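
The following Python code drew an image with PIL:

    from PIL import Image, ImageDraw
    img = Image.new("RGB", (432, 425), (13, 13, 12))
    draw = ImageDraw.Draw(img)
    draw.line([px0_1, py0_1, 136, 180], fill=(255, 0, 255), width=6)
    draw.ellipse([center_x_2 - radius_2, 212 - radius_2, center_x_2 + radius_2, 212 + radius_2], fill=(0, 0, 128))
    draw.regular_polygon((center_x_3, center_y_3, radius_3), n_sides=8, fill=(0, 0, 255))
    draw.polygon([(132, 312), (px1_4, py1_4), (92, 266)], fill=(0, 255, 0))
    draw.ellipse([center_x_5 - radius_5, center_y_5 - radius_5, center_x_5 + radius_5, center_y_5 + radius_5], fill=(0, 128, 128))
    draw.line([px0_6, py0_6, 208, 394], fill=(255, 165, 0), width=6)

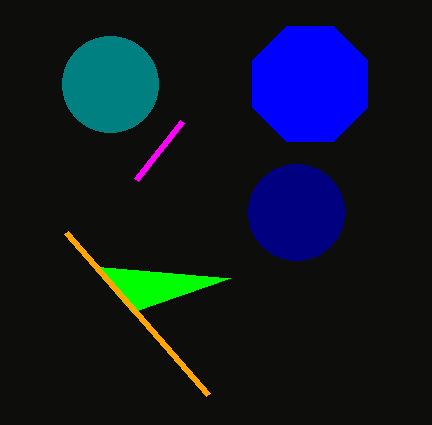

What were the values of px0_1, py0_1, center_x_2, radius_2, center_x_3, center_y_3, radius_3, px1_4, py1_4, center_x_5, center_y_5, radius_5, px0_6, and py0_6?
px0_1 = 182
py0_1 = 122
center_x_2 = 296
radius_2 = 48
center_x_3 = 310
center_y_3 = 84
radius_3 = 62
px1_4 = 230
py1_4 = 278
center_x_5 = 110
center_y_5 = 84
radius_5 = 48
px0_6 = 66
py0_6 = 232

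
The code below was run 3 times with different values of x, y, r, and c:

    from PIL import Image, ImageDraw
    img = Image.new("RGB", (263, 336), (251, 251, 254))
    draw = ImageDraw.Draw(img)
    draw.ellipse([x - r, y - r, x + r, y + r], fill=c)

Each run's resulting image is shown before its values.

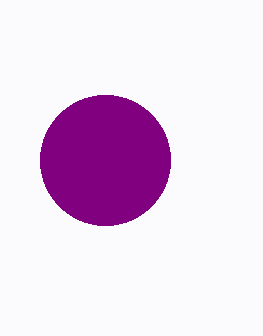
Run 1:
x = 105; y = 160; r = 65; c = 'purple'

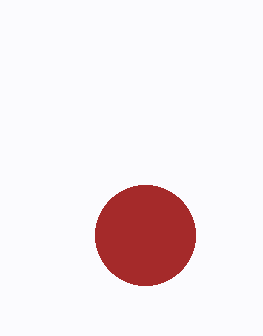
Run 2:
x = 145; y = 235; r = 50; c = 'brown'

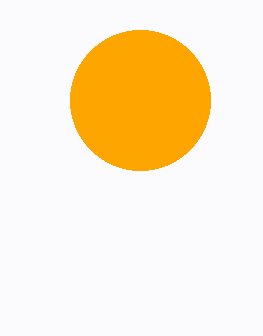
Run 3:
x = 140, y = 100, r = 70, c = 'orange'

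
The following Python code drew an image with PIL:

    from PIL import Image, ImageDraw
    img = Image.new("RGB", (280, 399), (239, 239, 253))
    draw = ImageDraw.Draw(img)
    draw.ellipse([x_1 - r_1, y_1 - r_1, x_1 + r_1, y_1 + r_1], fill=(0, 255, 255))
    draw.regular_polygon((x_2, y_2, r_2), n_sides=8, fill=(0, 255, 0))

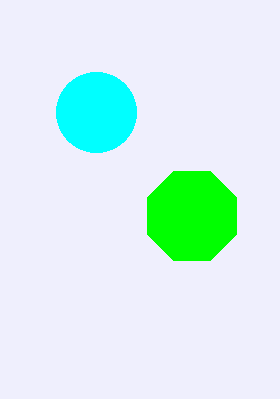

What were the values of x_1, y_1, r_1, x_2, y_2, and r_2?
x_1 = 96; y_1 = 112; r_1 = 40; x_2 = 192; y_2 = 216; r_2 = 48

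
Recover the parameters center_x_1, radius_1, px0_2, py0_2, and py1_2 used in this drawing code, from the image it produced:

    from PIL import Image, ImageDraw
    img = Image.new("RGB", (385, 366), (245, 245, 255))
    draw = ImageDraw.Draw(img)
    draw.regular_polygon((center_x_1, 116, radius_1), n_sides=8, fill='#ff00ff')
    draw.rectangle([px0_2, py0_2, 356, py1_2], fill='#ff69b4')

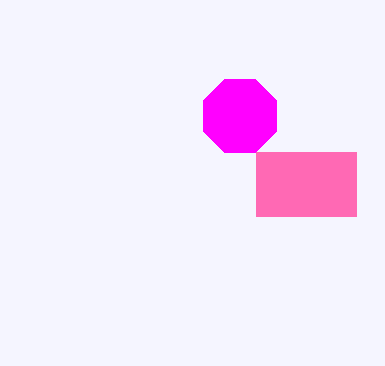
center_x_1 = 240; radius_1 = 40; px0_2 = 256; py0_2 = 152; py1_2 = 216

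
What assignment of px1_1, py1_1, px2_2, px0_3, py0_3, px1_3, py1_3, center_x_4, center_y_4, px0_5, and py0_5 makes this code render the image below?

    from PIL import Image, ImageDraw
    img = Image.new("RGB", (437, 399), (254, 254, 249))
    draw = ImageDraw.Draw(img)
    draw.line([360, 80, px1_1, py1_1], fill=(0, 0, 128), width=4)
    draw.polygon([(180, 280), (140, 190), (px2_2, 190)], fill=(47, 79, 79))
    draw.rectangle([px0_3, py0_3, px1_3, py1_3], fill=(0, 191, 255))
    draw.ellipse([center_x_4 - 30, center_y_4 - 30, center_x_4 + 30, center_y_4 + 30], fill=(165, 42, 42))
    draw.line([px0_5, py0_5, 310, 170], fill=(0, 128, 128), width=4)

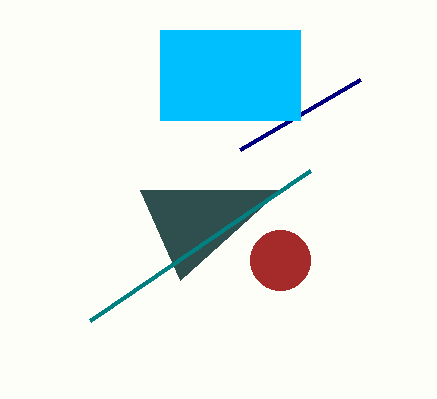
px1_1 = 240; py1_1 = 150; px2_2 = 280; px0_3 = 160; py0_3 = 30; px1_3 = 300; py1_3 = 120; center_x_4 = 280; center_y_4 = 260; px0_5 = 90; py0_5 = 320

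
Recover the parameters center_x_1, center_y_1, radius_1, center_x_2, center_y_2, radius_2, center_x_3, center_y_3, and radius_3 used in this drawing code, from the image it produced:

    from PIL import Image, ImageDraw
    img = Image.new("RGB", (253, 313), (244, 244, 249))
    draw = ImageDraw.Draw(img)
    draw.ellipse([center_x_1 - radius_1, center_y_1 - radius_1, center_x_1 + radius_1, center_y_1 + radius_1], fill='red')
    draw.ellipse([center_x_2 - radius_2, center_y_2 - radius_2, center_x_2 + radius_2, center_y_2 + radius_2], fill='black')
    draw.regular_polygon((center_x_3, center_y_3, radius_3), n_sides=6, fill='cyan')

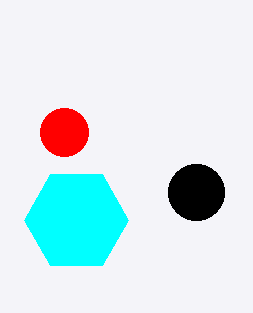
center_x_1 = 64
center_y_1 = 132
radius_1 = 24
center_x_2 = 196
center_y_2 = 192
radius_2 = 28
center_x_3 = 76
center_y_3 = 220
radius_3 = 52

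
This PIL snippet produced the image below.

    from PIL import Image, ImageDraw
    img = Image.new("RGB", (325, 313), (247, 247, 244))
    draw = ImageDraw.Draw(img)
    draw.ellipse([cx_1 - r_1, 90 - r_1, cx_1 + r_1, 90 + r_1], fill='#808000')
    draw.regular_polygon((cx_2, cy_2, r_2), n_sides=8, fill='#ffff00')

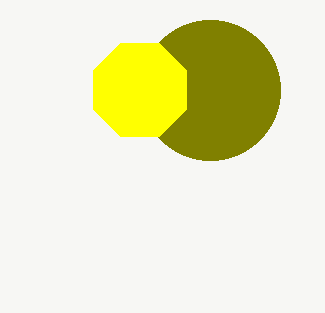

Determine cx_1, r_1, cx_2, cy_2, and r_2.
cx_1 = 210; r_1 = 70; cx_2 = 140; cy_2 = 90; r_2 = 50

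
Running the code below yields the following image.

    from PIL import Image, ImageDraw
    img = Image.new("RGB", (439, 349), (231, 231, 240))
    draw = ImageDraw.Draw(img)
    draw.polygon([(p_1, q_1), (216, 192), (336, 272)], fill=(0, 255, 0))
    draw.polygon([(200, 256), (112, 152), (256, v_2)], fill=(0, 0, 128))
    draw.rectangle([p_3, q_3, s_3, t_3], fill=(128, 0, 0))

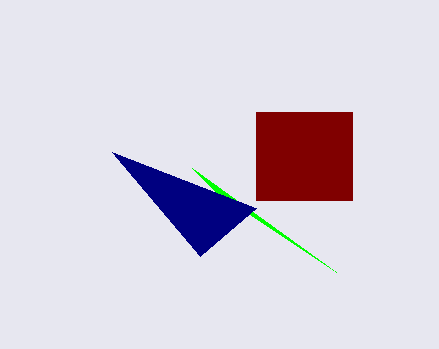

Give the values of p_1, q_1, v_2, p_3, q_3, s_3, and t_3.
p_1 = 192; q_1 = 168; v_2 = 208; p_3 = 256; q_3 = 112; s_3 = 352; t_3 = 200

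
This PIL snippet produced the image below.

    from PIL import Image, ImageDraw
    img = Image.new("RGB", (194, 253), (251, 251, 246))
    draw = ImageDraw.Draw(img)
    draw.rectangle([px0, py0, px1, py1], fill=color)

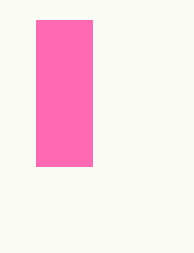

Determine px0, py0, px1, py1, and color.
px0 = 36, py0 = 20, px1 = 92, py1 = 166, color = 'hotpink'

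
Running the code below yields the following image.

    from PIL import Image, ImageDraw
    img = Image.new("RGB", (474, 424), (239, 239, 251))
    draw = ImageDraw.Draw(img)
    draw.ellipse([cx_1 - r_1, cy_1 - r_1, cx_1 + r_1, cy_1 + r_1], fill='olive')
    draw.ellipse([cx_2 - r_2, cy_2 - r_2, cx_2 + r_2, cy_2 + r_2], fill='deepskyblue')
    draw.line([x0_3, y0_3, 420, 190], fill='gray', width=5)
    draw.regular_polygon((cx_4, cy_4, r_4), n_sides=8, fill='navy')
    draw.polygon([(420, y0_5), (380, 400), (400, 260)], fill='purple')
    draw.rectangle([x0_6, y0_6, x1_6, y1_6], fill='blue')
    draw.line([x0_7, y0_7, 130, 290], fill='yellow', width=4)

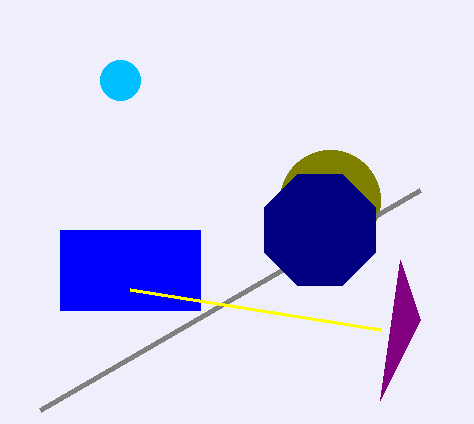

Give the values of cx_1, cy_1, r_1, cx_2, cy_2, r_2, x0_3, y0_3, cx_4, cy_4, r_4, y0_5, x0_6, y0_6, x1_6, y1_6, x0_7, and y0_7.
cx_1 = 330
cy_1 = 200
r_1 = 50
cx_2 = 120
cy_2 = 80
r_2 = 20
x0_3 = 40
y0_3 = 410
cx_4 = 320
cy_4 = 230
r_4 = 60
y0_5 = 320
x0_6 = 60
y0_6 = 230
x1_6 = 200
y1_6 = 310
x0_7 = 380
y0_7 = 330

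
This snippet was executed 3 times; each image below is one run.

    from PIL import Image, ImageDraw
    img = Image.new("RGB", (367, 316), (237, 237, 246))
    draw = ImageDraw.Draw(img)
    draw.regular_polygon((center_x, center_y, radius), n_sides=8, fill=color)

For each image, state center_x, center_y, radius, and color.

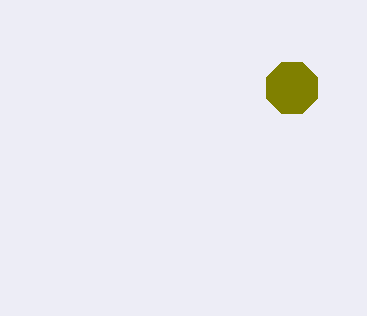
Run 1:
center_x = 292; center_y = 88; radius = 28; color = 'olive'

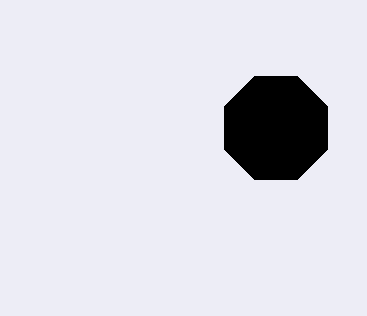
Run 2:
center_x = 276
center_y = 128
radius = 56
color = 'black'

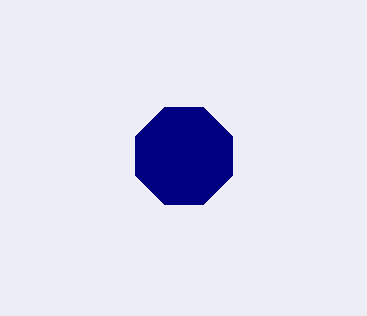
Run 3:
center_x = 184; center_y = 156; radius = 52; color = 'navy'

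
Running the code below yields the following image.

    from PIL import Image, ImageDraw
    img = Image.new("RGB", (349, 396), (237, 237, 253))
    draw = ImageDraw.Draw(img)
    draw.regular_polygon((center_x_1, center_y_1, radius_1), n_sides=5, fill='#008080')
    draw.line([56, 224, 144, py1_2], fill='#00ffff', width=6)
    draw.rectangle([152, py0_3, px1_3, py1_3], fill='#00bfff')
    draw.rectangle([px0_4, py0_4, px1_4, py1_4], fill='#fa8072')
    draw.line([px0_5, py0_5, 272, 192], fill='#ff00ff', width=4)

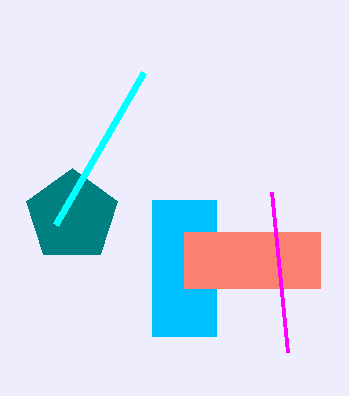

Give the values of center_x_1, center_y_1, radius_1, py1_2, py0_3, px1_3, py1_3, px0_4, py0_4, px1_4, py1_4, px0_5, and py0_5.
center_x_1 = 72, center_y_1 = 216, radius_1 = 48, py1_2 = 72, py0_3 = 200, px1_3 = 216, py1_3 = 336, px0_4 = 184, py0_4 = 232, px1_4 = 320, py1_4 = 288, px0_5 = 288, py0_5 = 352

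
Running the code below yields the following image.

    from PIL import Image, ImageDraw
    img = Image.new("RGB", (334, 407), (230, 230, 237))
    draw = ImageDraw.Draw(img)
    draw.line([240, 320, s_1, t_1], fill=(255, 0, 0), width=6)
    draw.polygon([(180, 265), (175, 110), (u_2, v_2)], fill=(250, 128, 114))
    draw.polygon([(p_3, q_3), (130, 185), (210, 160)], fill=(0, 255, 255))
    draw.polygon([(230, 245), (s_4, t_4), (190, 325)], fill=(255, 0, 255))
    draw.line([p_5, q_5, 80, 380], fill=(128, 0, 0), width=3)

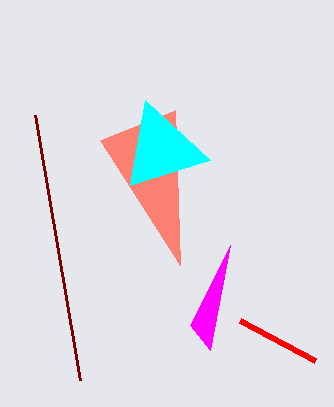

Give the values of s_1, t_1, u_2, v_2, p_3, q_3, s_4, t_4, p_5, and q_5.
s_1 = 315
t_1 = 360
u_2 = 100
v_2 = 140
p_3 = 145
q_3 = 100
s_4 = 210
t_4 = 350
p_5 = 35
q_5 = 115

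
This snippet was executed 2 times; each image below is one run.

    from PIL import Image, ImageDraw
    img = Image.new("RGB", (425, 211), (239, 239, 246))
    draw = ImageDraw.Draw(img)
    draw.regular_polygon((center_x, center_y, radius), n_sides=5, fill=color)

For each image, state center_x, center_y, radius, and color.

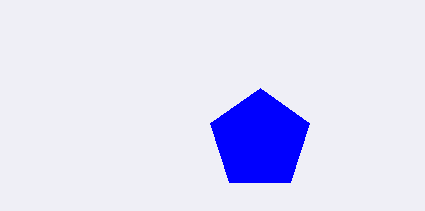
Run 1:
center_x = 260, center_y = 140, radius = 52, color = 'blue'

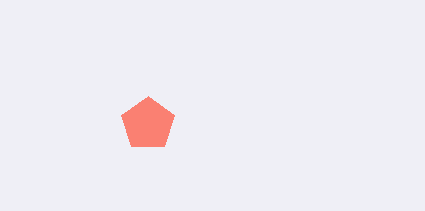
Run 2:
center_x = 148
center_y = 124
radius = 28
color = 'salmon'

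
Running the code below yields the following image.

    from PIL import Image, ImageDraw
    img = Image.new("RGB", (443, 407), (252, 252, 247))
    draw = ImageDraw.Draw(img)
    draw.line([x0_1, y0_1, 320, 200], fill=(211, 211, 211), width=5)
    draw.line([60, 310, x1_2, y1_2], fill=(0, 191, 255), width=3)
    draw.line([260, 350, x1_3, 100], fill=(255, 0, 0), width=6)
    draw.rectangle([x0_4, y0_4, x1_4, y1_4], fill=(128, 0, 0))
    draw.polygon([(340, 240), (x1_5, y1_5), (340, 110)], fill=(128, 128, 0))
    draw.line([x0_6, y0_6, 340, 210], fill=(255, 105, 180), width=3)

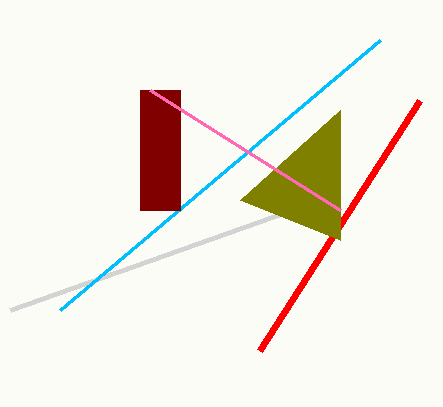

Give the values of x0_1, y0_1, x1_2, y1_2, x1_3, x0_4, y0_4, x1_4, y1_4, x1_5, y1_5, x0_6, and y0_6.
x0_1 = 10; y0_1 = 310; x1_2 = 380; y1_2 = 40; x1_3 = 420; x0_4 = 140; y0_4 = 90; x1_4 = 180; y1_4 = 210; x1_5 = 240; y1_5 = 200; x0_6 = 150; y0_6 = 90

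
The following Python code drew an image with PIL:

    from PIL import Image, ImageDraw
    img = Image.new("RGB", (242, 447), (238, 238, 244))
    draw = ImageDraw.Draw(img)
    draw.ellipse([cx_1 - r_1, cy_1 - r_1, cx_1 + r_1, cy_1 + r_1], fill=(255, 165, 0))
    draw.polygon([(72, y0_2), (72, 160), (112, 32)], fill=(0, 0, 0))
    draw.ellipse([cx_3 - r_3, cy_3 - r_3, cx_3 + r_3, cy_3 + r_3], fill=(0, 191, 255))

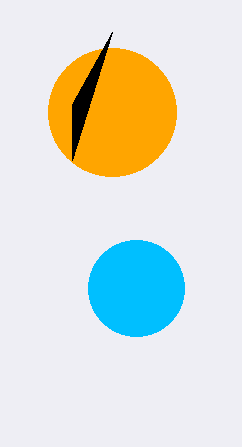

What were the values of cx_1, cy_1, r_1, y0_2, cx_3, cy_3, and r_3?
cx_1 = 112
cy_1 = 112
r_1 = 64
y0_2 = 104
cx_3 = 136
cy_3 = 288
r_3 = 48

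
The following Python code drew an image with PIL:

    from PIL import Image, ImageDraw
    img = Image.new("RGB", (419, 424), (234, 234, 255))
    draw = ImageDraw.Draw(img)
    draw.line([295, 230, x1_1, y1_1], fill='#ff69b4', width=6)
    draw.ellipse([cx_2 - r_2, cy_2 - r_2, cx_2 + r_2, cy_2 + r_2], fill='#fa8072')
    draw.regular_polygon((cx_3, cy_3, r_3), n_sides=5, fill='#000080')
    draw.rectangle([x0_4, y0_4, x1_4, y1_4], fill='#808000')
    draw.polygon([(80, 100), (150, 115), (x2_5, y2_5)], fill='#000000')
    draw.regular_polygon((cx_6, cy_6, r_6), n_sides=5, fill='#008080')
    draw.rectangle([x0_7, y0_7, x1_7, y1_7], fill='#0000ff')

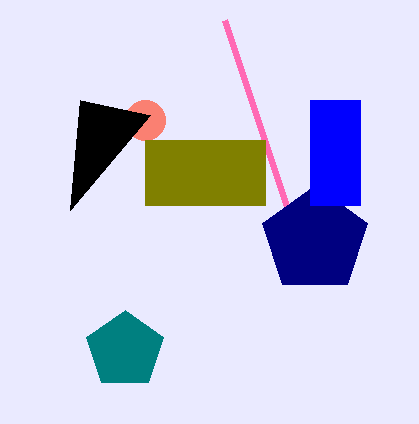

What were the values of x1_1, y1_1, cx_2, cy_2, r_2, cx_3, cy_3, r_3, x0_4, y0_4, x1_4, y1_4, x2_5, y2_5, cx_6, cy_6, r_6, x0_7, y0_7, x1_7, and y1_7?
x1_1 = 225; y1_1 = 20; cx_2 = 145; cy_2 = 120; r_2 = 20; cx_3 = 315; cy_3 = 240; r_3 = 55; x0_4 = 145; y0_4 = 140; x1_4 = 265; y1_4 = 205; x2_5 = 70; y2_5 = 210; cx_6 = 125; cy_6 = 350; r_6 = 40; x0_7 = 310; y0_7 = 100; x1_7 = 360; y1_7 = 205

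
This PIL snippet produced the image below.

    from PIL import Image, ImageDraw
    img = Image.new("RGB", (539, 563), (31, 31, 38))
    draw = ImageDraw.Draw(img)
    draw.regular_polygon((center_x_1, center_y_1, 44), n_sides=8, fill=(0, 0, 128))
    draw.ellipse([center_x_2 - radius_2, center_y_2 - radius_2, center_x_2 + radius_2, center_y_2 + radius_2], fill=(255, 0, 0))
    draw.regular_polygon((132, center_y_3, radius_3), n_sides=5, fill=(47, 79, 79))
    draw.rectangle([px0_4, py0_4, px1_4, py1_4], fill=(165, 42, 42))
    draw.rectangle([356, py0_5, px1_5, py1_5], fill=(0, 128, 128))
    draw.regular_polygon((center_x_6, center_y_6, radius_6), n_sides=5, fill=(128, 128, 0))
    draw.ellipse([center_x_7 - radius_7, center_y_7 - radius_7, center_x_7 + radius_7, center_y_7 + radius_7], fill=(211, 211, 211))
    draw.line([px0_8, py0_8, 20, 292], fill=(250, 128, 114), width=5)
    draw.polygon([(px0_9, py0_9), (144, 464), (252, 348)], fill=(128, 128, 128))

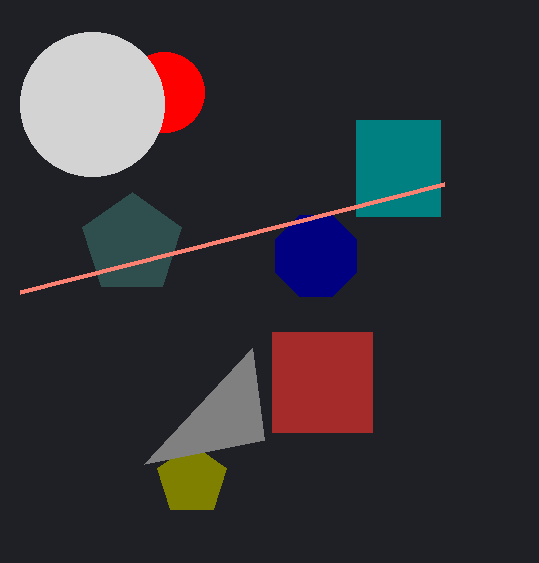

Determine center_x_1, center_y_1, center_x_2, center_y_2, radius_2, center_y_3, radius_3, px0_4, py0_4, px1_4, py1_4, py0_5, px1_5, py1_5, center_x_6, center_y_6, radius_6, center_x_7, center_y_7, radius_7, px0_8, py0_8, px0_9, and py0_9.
center_x_1 = 316, center_y_1 = 256, center_x_2 = 164, center_y_2 = 92, radius_2 = 40, center_y_3 = 244, radius_3 = 52, px0_4 = 272, py0_4 = 332, px1_4 = 372, py1_4 = 432, py0_5 = 120, px1_5 = 440, py1_5 = 216, center_x_6 = 192, center_y_6 = 480, radius_6 = 36, center_x_7 = 92, center_y_7 = 104, radius_7 = 72, px0_8 = 444, py0_8 = 184, px0_9 = 264, py0_9 = 440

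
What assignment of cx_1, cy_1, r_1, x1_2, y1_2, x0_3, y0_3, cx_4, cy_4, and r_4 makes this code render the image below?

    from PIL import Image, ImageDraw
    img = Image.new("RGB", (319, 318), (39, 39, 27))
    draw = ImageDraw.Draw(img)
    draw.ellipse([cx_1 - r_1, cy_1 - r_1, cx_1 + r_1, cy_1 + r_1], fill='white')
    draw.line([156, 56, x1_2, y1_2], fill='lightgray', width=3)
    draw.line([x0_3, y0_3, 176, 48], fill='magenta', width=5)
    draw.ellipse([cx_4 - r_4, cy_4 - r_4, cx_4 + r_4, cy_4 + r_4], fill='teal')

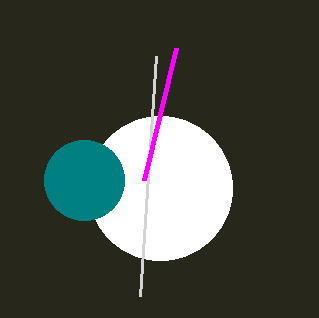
cx_1 = 160; cy_1 = 188; r_1 = 72; x1_2 = 140; y1_2 = 296; x0_3 = 144; y0_3 = 180; cx_4 = 84; cy_4 = 180; r_4 = 40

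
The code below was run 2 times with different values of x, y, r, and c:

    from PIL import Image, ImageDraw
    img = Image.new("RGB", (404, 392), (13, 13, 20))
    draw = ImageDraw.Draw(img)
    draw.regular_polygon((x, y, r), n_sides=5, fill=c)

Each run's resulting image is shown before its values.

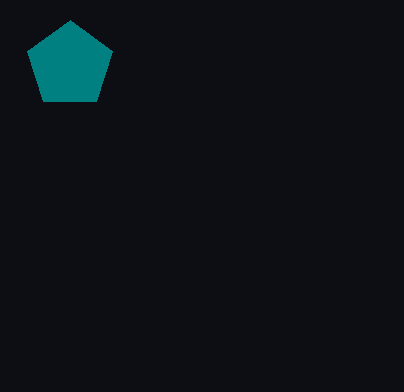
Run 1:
x = 70, y = 65, r = 45, c = 'teal'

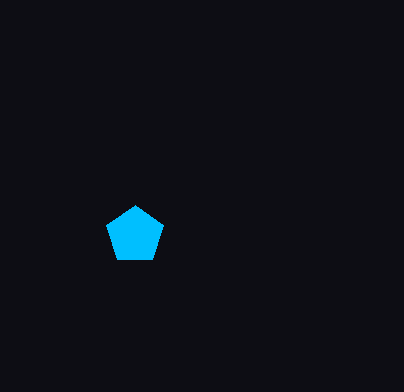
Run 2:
x = 135
y = 235
r = 30
c = 'deepskyblue'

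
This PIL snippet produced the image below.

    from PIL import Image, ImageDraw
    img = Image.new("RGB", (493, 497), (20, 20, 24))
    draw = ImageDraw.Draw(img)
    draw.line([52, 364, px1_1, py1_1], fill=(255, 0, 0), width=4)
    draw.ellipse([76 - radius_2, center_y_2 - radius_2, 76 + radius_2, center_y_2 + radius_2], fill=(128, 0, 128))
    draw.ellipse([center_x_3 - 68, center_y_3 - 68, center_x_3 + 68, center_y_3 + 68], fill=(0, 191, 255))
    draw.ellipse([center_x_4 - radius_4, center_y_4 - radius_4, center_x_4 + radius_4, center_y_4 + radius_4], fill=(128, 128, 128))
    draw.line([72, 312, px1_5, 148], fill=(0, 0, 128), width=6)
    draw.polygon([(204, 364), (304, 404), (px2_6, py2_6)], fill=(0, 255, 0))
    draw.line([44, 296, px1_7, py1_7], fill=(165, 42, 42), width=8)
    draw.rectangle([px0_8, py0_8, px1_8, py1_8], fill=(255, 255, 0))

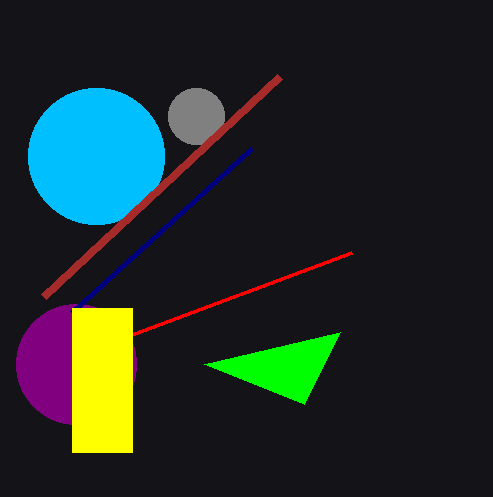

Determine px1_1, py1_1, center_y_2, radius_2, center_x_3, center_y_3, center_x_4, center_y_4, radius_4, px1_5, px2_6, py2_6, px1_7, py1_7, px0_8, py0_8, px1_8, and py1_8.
px1_1 = 352, py1_1 = 252, center_y_2 = 364, radius_2 = 60, center_x_3 = 96, center_y_3 = 156, center_x_4 = 196, center_y_4 = 116, radius_4 = 28, px1_5 = 252, px2_6 = 340, py2_6 = 332, px1_7 = 280, py1_7 = 76, px0_8 = 72, py0_8 = 308, px1_8 = 132, py1_8 = 452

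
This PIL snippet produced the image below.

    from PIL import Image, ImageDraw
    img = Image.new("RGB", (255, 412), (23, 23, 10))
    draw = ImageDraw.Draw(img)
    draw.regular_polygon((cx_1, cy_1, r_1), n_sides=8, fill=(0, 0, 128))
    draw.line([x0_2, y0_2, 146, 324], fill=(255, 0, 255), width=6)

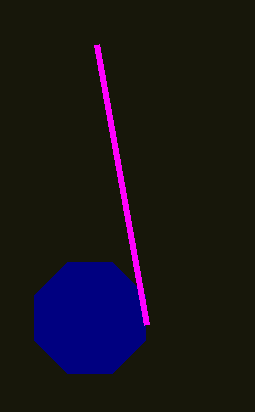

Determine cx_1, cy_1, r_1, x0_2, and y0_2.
cx_1 = 90; cy_1 = 318; r_1 = 60; x0_2 = 96; y0_2 = 44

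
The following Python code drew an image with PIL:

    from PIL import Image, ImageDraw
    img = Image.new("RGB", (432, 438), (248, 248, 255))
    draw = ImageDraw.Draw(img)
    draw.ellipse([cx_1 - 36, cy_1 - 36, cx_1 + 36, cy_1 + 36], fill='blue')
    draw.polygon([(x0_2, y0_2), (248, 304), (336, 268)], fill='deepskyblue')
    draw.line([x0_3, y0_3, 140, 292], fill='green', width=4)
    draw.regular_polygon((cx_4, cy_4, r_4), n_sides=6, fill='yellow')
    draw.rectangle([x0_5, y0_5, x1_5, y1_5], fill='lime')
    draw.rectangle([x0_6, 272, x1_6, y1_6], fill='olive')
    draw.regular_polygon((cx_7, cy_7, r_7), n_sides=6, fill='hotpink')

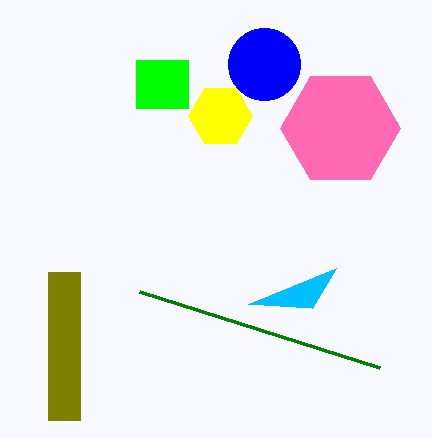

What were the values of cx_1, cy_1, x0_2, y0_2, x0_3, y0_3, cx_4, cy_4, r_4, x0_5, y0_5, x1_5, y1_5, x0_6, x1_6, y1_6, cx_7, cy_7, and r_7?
cx_1 = 264
cy_1 = 64
x0_2 = 312
y0_2 = 308
x0_3 = 380
y0_3 = 368
cx_4 = 220
cy_4 = 116
r_4 = 32
x0_5 = 136
y0_5 = 60
x1_5 = 188
y1_5 = 108
x0_6 = 48
x1_6 = 80
y1_6 = 420
cx_7 = 340
cy_7 = 128
r_7 = 60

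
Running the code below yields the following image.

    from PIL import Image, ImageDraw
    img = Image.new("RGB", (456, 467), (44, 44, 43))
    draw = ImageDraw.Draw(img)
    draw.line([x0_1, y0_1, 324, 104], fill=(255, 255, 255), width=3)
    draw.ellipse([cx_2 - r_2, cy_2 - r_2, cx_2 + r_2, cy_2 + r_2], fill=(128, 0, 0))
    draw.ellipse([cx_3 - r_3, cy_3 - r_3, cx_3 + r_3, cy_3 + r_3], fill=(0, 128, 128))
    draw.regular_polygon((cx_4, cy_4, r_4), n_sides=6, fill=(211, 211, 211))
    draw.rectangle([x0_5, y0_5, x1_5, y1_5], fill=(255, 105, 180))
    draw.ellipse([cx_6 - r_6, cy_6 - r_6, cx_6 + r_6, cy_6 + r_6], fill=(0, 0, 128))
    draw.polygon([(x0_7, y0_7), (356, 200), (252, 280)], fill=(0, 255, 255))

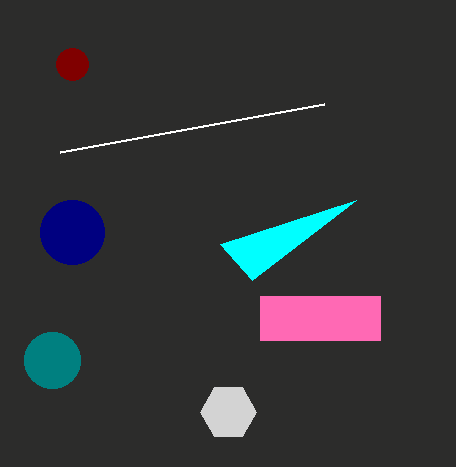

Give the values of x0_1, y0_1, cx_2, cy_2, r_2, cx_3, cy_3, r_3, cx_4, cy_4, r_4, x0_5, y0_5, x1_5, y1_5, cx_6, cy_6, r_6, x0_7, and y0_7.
x0_1 = 60; y0_1 = 152; cx_2 = 72; cy_2 = 64; r_2 = 16; cx_3 = 52; cy_3 = 360; r_3 = 28; cx_4 = 228; cy_4 = 412; r_4 = 28; x0_5 = 260; y0_5 = 296; x1_5 = 380; y1_5 = 340; cx_6 = 72; cy_6 = 232; r_6 = 32; x0_7 = 220; y0_7 = 244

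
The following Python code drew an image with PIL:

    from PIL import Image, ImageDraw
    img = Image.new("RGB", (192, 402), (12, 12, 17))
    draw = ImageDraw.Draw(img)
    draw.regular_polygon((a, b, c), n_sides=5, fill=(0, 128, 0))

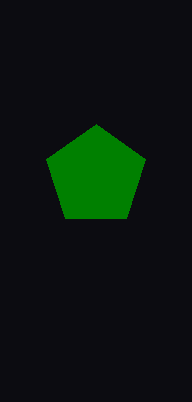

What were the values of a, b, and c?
a = 96, b = 176, c = 52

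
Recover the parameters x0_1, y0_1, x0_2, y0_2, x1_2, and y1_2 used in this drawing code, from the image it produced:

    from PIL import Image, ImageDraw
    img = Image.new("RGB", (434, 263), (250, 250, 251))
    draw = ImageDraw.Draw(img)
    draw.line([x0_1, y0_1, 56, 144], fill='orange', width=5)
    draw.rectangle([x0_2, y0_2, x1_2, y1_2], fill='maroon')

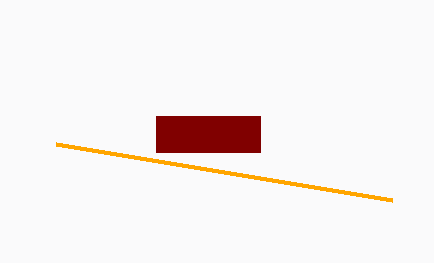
x0_1 = 392, y0_1 = 200, x0_2 = 156, y0_2 = 116, x1_2 = 260, y1_2 = 152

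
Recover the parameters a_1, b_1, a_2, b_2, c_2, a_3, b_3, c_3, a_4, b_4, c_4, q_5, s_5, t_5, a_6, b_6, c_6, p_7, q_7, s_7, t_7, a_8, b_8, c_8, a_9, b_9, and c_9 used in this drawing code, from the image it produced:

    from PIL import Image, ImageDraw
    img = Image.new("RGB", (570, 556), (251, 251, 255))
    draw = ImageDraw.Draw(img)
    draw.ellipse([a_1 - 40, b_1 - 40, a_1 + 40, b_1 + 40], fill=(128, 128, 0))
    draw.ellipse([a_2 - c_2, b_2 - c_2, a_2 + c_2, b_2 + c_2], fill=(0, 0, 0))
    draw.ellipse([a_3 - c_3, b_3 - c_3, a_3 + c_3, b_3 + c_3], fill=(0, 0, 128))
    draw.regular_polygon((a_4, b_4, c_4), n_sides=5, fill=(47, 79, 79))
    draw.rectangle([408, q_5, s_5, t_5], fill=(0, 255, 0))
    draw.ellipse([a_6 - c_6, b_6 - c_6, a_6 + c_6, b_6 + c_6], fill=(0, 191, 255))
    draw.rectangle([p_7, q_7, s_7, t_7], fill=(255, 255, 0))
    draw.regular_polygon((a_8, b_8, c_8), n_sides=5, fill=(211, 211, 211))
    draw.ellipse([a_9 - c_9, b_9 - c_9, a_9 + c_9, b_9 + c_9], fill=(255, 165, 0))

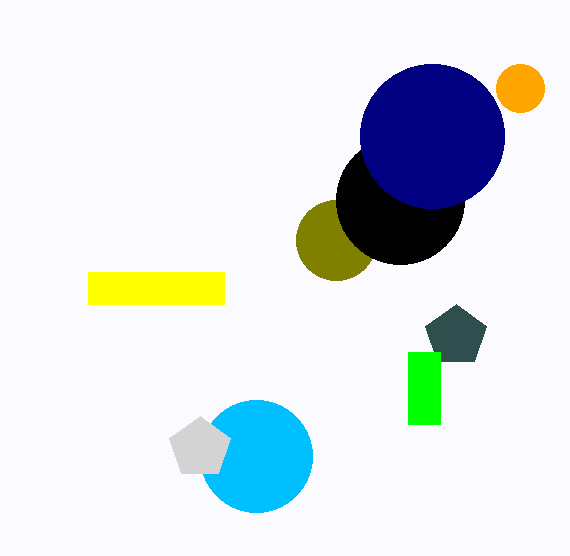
a_1 = 336; b_1 = 240; a_2 = 400; b_2 = 200; c_2 = 64; a_3 = 432; b_3 = 136; c_3 = 72; a_4 = 456; b_4 = 336; c_4 = 32; q_5 = 352; s_5 = 440; t_5 = 424; a_6 = 256; b_6 = 456; c_6 = 56; p_7 = 88; q_7 = 272; s_7 = 224; t_7 = 304; a_8 = 200; b_8 = 448; c_8 = 32; a_9 = 520; b_9 = 88; c_9 = 24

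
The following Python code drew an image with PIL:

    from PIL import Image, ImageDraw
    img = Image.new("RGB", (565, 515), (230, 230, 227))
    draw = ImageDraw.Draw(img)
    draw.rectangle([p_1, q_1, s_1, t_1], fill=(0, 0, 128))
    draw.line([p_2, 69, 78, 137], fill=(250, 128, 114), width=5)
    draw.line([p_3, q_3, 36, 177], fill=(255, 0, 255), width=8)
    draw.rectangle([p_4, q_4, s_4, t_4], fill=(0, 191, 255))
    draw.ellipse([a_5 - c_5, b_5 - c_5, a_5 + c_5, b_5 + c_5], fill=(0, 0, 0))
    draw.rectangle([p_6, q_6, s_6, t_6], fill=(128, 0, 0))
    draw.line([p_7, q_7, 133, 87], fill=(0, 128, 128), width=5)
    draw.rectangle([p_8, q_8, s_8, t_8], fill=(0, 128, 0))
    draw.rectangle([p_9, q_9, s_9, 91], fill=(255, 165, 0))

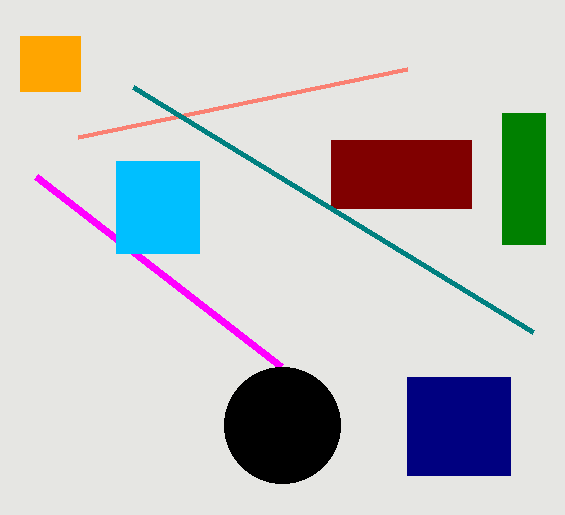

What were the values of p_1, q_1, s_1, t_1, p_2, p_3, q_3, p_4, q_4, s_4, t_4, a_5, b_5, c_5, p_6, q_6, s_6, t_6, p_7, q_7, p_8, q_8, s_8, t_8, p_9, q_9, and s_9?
p_1 = 407; q_1 = 377; s_1 = 510; t_1 = 475; p_2 = 407; p_3 = 281; q_3 = 367; p_4 = 116; q_4 = 161; s_4 = 199; t_4 = 253; a_5 = 282; b_5 = 425; c_5 = 58; p_6 = 331; q_6 = 140; s_6 = 471; t_6 = 208; p_7 = 533; q_7 = 332; p_8 = 502; q_8 = 113; s_8 = 545; t_8 = 244; p_9 = 20; q_9 = 36; s_9 = 80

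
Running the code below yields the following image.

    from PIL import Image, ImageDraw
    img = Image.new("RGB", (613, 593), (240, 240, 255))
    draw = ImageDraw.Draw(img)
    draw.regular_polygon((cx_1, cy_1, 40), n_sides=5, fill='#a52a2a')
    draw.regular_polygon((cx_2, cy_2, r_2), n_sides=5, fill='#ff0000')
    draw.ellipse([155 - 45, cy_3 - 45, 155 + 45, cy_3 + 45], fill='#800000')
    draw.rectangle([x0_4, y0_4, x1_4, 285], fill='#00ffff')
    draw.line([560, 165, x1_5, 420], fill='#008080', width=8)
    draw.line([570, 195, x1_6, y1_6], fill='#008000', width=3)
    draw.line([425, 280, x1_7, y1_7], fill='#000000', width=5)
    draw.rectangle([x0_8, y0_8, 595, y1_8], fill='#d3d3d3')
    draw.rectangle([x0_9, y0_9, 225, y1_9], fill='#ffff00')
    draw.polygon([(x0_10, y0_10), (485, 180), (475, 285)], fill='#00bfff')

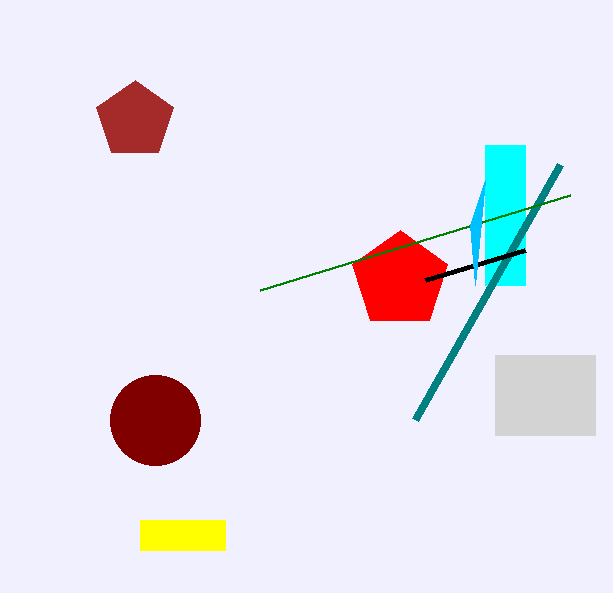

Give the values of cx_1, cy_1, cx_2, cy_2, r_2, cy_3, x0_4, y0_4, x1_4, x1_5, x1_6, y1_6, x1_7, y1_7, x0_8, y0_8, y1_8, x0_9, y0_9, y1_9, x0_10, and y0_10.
cx_1 = 135, cy_1 = 120, cx_2 = 400, cy_2 = 280, r_2 = 50, cy_3 = 420, x0_4 = 485, y0_4 = 145, x1_4 = 525, x1_5 = 415, x1_6 = 260, y1_6 = 290, x1_7 = 525, y1_7 = 250, x0_8 = 495, y0_8 = 355, y1_8 = 435, x0_9 = 140, y0_9 = 520, y1_9 = 550, x0_10 = 470, y0_10 = 225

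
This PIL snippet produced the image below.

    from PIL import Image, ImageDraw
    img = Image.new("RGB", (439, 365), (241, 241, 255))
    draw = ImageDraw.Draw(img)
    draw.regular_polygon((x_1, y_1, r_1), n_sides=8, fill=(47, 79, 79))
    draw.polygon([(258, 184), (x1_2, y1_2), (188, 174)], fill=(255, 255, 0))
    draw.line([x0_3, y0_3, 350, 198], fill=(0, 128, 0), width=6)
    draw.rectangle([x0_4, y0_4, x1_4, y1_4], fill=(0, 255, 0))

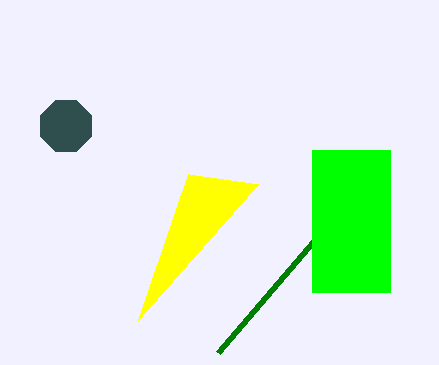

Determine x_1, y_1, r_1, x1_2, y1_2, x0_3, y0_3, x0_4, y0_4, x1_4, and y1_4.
x_1 = 66; y_1 = 126; r_1 = 28; x1_2 = 138; y1_2 = 320; x0_3 = 218; y0_3 = 352; x0_4 = 312; y0_4 = 150; x1_4 = 390; y1_4 = 292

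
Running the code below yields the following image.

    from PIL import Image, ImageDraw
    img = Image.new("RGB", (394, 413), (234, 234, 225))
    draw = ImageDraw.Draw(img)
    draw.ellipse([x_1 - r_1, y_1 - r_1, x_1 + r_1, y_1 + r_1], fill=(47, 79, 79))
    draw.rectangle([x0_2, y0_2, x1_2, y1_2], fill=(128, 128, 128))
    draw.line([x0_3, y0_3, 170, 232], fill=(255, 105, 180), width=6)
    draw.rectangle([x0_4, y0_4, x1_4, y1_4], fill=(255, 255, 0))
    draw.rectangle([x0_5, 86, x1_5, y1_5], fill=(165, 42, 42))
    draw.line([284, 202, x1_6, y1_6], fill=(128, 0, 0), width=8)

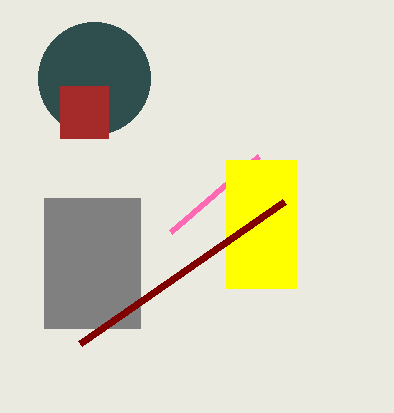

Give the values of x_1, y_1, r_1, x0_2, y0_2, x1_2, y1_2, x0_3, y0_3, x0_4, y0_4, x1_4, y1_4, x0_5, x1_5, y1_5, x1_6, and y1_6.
x_1 = 94; y_1 = 78; r_1 = 56; x0_2 = 44; y0_2 = 198; x1_2 = 140; y1_2 = 328; x0_3 = 258; y0_3 = 156; x0_4 = 226; y0_4 = 160; x1_4 = 296; y1_4 = 288; x0_5 = 60; x1_5 = 108; y1_5 = 138; x1_6 = 80; y1_6 = 344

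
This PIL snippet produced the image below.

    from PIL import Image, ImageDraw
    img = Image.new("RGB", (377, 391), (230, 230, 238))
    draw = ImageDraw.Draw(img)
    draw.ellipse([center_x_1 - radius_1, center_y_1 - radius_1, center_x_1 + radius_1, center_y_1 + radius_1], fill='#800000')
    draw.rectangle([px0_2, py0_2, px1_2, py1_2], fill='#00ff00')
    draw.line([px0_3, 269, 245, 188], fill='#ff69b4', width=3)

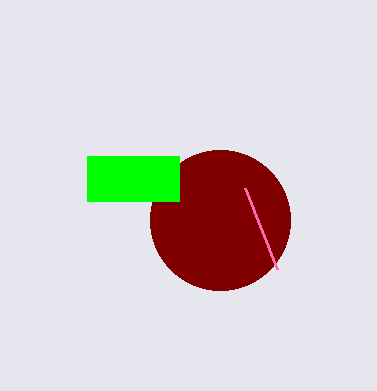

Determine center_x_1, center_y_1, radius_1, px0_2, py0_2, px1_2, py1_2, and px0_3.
center_x_1 = 220
center_y_1 = 220
radius_1 = 70
px0_2 = 87
py0_2 = 156
px1_2 = 179
py1_2 = 201
px0_3 = 277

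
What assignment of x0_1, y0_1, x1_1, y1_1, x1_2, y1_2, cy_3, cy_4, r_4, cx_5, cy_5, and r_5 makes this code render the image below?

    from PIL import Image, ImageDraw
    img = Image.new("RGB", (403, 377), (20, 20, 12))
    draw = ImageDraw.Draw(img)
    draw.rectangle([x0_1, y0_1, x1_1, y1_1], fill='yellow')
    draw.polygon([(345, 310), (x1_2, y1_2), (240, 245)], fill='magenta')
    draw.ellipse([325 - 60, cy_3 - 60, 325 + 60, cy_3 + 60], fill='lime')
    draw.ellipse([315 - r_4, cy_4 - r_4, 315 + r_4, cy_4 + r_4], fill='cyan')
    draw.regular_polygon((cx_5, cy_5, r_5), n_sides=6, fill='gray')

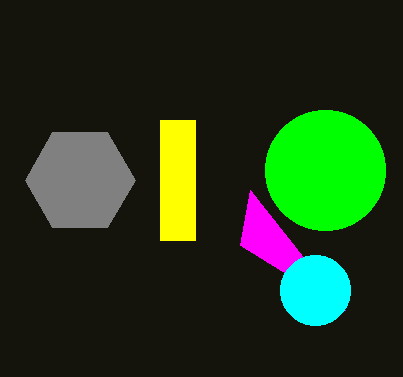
x0_1 = 160; y0_1 = 120; x1_1 = 195; y1_1 = 240; x1_2 = 250; y1_2 = 190; cy_3 = 170; cy_4 = 290; r_4 = 35; cx_5 = 80; cy_5 = 180; r_5 = 55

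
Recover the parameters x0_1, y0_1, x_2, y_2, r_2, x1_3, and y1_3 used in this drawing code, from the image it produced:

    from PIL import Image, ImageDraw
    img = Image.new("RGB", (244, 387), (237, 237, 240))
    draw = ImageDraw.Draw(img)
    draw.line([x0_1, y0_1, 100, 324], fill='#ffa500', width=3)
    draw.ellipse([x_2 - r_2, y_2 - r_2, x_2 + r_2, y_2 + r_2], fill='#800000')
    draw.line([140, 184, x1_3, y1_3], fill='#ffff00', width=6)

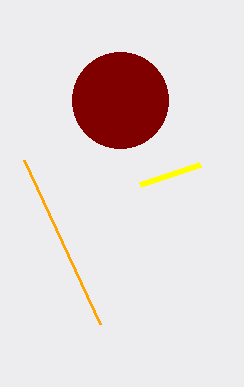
x0_1 = 24
y0_1 = 160
x_2 = 120
y_2 = 100
r_2 = 48
x1_3 = 200
y1_3 = 164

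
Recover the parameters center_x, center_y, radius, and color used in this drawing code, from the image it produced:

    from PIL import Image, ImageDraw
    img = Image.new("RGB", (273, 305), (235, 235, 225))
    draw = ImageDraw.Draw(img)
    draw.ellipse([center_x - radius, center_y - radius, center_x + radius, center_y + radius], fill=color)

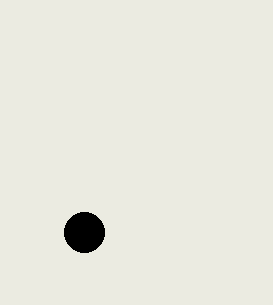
center_x = 84, center_y = 232, radius = 20, color = 'black'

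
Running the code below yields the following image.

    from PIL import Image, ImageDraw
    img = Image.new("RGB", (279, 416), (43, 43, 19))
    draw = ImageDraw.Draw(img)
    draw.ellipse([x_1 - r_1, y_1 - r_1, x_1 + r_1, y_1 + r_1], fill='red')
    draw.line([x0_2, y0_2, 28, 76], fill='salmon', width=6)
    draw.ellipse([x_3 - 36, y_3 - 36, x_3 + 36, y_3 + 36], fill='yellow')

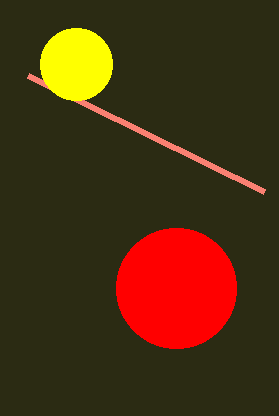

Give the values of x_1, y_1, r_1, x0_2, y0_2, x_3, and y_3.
x_1 = 176
y_1 = 288
r_1 = 60
x0_2 = 264
y0_2 = 192
x_3 = 76
y_3 = 64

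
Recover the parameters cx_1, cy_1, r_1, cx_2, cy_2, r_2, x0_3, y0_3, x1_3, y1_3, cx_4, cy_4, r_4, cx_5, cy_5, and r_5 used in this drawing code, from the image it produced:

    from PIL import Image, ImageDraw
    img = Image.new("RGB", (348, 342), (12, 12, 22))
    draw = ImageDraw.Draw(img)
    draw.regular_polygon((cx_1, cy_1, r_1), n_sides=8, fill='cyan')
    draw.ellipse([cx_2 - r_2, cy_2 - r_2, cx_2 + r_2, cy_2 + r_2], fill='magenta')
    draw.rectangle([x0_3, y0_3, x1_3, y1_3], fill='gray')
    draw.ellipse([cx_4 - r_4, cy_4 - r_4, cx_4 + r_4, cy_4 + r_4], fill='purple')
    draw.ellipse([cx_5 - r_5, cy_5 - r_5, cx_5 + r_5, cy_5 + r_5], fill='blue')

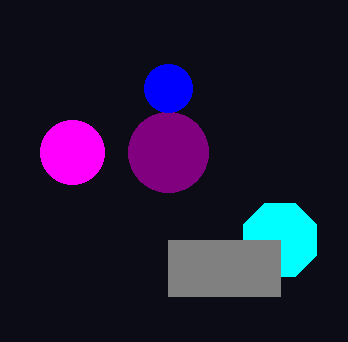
cx_1 = 280; cy_1 = 240; r_1 = 40; cx_2 = 72; cy_2 = 152; r_2 = 32; x0_3 = 168; y0_3 = 240; x1_3 = 280; y1_3 = 296; cx_4 = 168; cy_4 = 152; r_4 = 40; cx_5 = 168; cy_5 = 88; r_5 = 24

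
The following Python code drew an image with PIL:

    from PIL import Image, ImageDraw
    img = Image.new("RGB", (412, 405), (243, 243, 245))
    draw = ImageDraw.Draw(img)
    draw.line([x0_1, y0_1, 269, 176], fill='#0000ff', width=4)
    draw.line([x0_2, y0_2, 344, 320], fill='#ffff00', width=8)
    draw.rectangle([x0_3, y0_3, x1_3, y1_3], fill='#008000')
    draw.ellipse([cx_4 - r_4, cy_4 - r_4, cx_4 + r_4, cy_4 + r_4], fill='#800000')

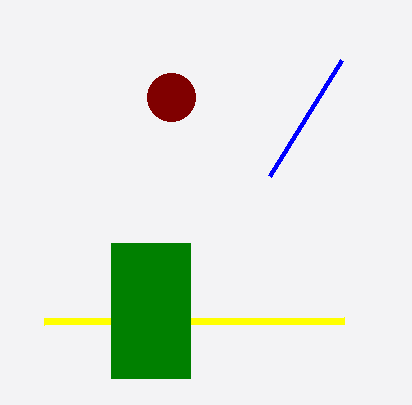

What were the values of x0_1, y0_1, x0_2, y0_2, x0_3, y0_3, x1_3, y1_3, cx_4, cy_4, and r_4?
x0_1 = 341
y0_1 = 60
x0_2 = 44
y0_2 = 321
x0_3 = 111
y0_3 = 243
x1_3 = 190
y1_3 = 378
cx_4 = 171
cy_4 = 97
r_4 = 24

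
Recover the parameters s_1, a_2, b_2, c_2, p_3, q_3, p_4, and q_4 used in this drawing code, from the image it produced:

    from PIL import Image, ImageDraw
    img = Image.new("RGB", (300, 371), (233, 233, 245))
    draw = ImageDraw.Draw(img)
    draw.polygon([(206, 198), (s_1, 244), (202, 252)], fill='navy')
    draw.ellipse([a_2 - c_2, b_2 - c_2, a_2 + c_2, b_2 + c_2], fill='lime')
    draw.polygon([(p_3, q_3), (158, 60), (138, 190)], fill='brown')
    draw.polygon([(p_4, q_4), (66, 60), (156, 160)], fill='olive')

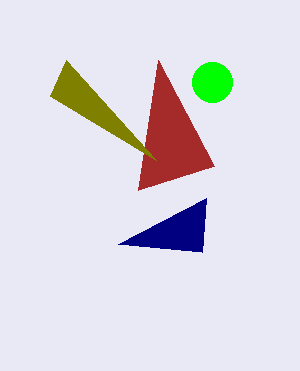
s_1 = 118
a_2 = 212
b_2 = 82
c_2 = 20
p_3 = 214
q_3 = 166
p_4 = 50
q_4 = 96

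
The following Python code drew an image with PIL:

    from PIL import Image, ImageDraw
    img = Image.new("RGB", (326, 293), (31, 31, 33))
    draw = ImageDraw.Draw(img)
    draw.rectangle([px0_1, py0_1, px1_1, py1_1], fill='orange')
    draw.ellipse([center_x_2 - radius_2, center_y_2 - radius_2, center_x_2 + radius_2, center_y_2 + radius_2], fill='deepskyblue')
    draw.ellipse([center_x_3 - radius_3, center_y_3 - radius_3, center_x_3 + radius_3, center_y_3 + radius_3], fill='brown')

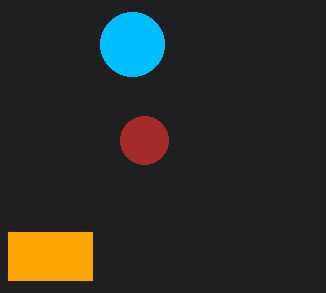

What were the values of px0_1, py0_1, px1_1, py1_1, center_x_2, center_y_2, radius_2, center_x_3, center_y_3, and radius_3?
px0_1 = 8
py0_1 = 232
px1_1 = 92
py1_1 = 280
center_x_2 = 132
center_y_2 = 44
radius_2 = 32
center_x_3 = 144
center_y_3 = 140
radius_3 = 24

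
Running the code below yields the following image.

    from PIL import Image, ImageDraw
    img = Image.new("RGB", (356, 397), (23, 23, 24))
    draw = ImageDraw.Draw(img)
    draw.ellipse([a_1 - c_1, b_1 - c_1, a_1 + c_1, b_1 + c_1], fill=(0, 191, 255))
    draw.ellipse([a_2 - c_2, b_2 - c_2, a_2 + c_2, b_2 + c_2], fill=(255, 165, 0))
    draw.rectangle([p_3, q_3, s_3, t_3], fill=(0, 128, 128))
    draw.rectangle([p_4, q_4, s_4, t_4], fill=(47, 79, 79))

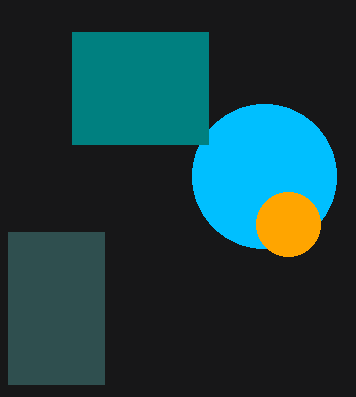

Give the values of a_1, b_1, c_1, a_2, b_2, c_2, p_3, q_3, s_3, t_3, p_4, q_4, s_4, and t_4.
a_1 = 264, b_1 = 176, c_1 = 72, a_2 = 288, b_2 = 224, c_2 = 32, p_3 = 72, q_3 = 32, s_3 = 208, t_3 = 144, p_4 = 8, q_4 = 232, s_4 = 104, t_4 = 384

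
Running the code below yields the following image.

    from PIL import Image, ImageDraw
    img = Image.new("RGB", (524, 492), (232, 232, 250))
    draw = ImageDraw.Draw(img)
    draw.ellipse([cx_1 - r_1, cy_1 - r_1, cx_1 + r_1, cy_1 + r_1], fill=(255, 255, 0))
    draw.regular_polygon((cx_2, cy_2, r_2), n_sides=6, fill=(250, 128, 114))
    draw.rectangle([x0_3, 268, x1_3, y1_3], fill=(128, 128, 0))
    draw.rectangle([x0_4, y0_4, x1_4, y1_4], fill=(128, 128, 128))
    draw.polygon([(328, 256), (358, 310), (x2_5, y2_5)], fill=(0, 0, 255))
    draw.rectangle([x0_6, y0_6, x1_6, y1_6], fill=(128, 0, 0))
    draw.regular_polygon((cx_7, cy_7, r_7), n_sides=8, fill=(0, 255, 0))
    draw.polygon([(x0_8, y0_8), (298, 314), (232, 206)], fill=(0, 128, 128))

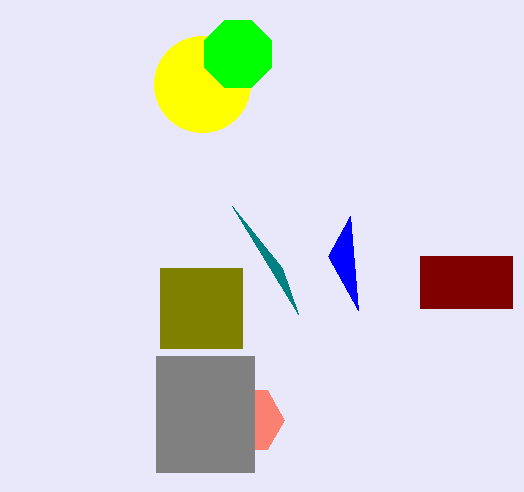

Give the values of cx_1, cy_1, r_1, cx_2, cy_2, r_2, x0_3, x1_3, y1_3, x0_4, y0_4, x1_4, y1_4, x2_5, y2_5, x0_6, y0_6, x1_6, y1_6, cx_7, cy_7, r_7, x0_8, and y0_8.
cx_1 = 202; cy_1 = 84; r_1 = 48; cx_2 = 250; cy_2 = 420; r_2 = 34; x0_3 = 160; x1_3 = 242; y1_3 = 348; x0_4 = 156; y0_4 = 356; x1_4 = 254; y1_4 = 472; x2_5 = 350; y2_5 = 216; x0_6 = 420; y0_6 = 256; x1_6 = 512; y1_6 = 308; cx_7 = 238; cy_7 = 54; r_7 = 36; x0_8 = 282; y0_8 = 268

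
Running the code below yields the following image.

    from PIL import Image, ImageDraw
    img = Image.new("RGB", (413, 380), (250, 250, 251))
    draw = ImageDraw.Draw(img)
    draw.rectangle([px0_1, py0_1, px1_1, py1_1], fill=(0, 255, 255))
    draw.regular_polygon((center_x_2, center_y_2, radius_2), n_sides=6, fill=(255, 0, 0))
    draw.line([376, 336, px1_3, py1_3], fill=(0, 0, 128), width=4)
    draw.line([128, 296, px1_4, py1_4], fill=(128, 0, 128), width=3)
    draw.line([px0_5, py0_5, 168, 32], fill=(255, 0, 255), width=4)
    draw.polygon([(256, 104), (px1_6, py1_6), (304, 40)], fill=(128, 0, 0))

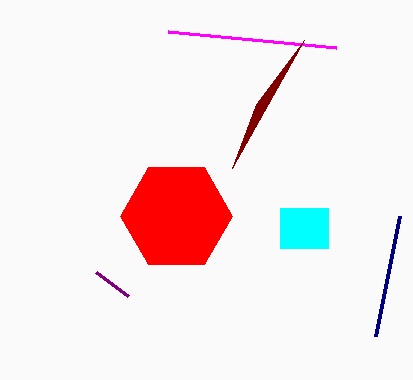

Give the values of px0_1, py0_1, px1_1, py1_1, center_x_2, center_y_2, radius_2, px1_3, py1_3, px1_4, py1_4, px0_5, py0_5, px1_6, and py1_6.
px0_1 = 280
py0_1 = 208
px1_1 = 328
py1_1 = 248
center_x_2 = 176
center_y_2 = 216
radius_2 = 56
px1_3 = 400
py1_3 = 216
px1_4 = 96
py1_4 = 272
px0_5 = 336
py0_5 = 48
px1_6 = 232
py1_6 = 168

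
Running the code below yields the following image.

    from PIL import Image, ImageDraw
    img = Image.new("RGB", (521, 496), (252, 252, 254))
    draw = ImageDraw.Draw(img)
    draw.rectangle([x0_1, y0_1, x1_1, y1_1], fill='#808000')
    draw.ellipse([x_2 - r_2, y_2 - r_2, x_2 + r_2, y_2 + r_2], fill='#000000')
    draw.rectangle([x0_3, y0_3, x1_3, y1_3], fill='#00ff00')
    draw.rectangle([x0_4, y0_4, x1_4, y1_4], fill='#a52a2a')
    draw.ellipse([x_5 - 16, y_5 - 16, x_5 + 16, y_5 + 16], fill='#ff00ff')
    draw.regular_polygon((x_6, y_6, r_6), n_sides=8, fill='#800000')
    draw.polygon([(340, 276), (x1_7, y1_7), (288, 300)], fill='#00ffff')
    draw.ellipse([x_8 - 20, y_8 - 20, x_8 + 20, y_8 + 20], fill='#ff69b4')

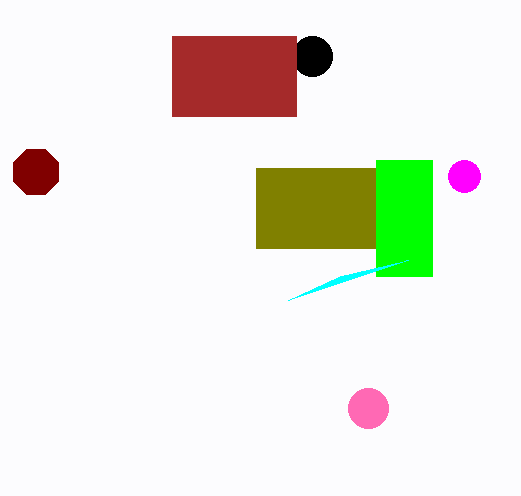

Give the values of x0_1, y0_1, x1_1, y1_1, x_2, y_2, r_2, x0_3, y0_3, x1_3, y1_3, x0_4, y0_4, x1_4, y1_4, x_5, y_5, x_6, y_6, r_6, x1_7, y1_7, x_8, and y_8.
x0_1 = 256
y0_1 = 168
x1_1 = 376
y1_1 = 248
x_2 = 312
y_2 = 56
r_2 = 20
x0_3 = 376
y0_3 = 160
x1_3 = 432
y1_3 = 276
x0_4 = 172
y0_4 = 36
x1_4 = 296
y1_4 = 116
x_5 = 464
y_5 = 176
x_6 = 36
y_6 = 172
r_6 = 24
x1_7 = 408
y1_7 = 260
x_8 = 368
y_8 = 408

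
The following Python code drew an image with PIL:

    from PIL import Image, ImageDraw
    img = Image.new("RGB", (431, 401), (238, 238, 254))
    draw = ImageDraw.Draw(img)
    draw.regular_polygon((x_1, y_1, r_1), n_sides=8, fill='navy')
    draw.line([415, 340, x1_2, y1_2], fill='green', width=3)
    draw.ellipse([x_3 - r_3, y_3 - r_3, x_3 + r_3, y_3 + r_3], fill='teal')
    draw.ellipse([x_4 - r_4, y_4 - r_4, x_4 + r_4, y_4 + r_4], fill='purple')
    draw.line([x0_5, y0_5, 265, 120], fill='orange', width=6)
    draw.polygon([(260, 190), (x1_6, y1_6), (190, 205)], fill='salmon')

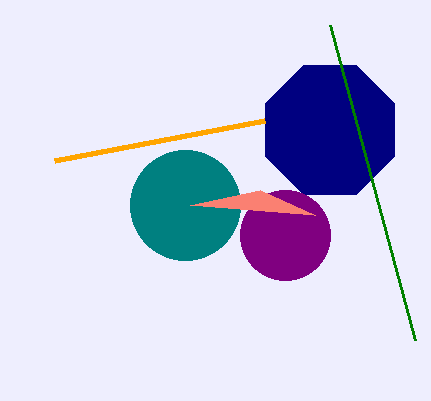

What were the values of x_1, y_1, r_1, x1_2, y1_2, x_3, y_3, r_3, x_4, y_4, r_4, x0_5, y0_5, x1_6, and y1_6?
x_1 = 330, y_1 = 130, r_1 = 70, x1_2 = 330, y1_2 = 25, x_3 = 185, y_3 = 205, r_3 = 55, x_4 = 285, y_4 = 235, r_4 = 45, x0_5 = 55, y0_5 = 160, x1_6 = 315, y1_6 = 215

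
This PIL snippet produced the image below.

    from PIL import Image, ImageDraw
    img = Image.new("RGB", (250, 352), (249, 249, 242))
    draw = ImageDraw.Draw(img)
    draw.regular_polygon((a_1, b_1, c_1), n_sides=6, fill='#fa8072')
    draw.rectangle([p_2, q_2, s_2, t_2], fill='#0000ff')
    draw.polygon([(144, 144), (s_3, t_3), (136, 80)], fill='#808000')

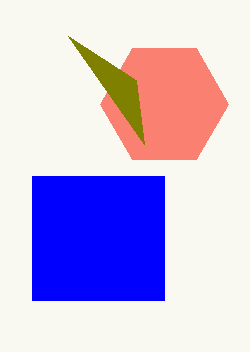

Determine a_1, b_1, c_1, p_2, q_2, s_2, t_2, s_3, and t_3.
a_1 = 164; b_1 = 104; c_1 = 64; p_2 = 32; q_2 = 176; s_2 = 164; t_2 = 300; s_3 = 68; t_3 = 36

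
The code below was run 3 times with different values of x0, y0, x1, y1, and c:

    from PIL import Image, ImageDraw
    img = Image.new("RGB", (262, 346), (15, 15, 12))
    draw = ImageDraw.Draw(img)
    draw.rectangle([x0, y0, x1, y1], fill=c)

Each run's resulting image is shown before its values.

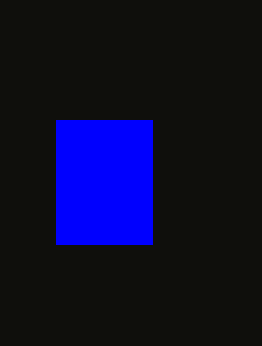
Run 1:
x0 = 56
y0 = 120
x1 = 152
y1 = 244
c = 'blue'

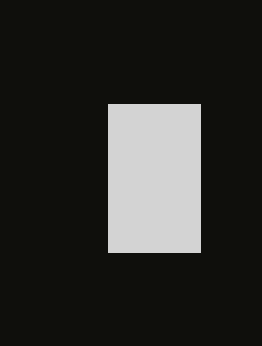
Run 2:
x0 = 108, y0 = 104, x1 = 200, y1 = 252, c = 'lightgray'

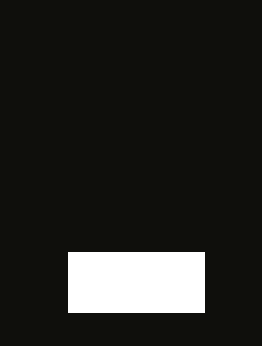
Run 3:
x0 = 68
y0 = 252
x1 = 204
y1 = 312
c = 'white'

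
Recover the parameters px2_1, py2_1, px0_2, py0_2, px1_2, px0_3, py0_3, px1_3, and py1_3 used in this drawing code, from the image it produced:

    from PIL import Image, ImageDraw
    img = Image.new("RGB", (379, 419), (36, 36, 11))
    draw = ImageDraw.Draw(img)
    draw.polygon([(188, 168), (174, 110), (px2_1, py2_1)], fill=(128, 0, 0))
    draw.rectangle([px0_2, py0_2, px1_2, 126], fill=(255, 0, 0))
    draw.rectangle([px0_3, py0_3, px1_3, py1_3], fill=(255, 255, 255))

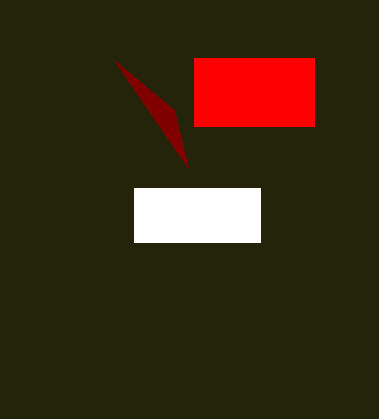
px2_1 = 114; py2_1 = 60; px0_2 = 194; py0_2 = 58; px1_2 = 314; px0_3 = 134; py0_3 = 188; px1_3 = 260; py1_3 = 242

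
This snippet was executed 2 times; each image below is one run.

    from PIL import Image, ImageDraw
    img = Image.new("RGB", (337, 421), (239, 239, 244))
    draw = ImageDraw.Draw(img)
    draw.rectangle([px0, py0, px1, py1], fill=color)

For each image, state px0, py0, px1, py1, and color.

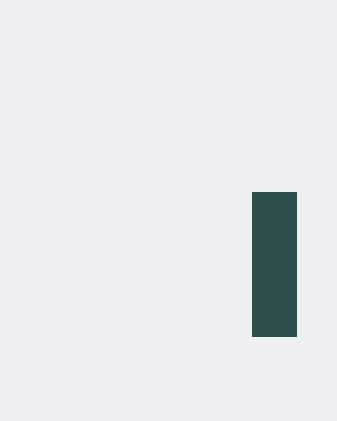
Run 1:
px0 = 252
py0 = 192
px1 = 296
py1 = 336
color = 'darkslategray'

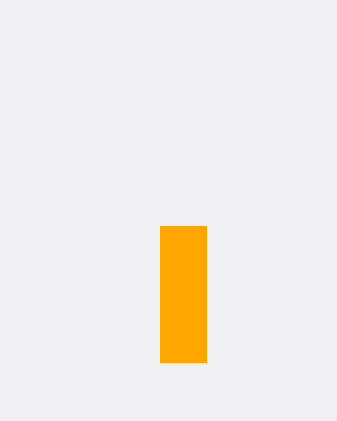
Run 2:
px0 = 160; py0 = 226; px1 = 206; py1 = 362; color = 'orange'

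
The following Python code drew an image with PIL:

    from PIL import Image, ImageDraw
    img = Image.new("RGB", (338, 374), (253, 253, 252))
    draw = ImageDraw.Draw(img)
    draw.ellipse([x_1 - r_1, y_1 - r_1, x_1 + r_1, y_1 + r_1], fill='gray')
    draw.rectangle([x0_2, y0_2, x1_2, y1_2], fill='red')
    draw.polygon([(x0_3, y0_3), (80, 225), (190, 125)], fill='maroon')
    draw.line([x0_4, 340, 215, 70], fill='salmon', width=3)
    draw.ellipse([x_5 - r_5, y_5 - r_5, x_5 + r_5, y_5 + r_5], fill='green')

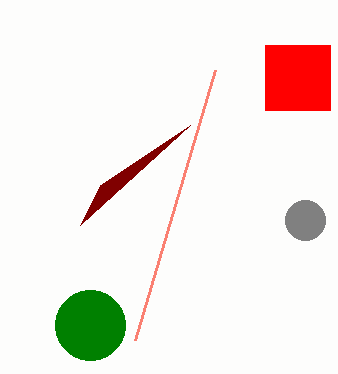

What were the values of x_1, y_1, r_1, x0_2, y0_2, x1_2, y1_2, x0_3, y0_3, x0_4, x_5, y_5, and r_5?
x_1 = 305; y_1 = 220; r_1 = 20; x0_2 = 265; y0_2 = 45; x1_2 = 330; y1_2 = 110; x0_3 = 100; y0_3 = 185; x0_4 = 135; x_5 = 90; y_5 = 325; r_5 = 35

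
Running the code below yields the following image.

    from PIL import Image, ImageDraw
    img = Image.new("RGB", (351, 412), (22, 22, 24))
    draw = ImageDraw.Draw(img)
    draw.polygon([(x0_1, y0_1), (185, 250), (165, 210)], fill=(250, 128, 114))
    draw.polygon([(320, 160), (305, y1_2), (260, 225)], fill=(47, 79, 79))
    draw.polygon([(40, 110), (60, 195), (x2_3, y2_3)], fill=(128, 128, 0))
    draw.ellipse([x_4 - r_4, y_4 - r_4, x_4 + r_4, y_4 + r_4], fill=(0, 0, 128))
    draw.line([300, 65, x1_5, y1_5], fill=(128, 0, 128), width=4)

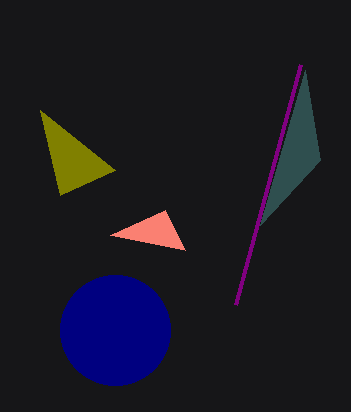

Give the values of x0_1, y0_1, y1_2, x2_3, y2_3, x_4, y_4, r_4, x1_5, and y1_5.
x0_1 = 110; y0_1 = 235; y1_2 = 70; x2_3 = 115; y2_3 = 170; x_4 = 115; y_4 = 330; r_4 = 55; x1_5 = 235; y1_5 = 305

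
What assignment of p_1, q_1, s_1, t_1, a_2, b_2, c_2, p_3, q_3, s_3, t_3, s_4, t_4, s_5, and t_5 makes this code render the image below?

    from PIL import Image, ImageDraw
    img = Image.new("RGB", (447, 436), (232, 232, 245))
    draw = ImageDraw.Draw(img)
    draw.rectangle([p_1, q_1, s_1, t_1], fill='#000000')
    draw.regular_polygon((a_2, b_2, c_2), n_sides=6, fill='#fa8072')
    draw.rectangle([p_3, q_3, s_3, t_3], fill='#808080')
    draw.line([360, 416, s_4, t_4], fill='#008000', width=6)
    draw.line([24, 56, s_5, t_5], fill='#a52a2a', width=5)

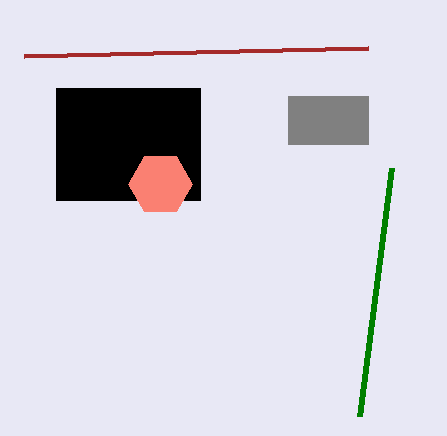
p_1 = 56
q_1 = 88
s_1 = 200
t_1 = 200
a_2 = 160
b_2 = 184
c_2 = 32
p_3 = 288
q_3 = 96
s_3 = 368
t_3 = 144
s_4 = 392
t_4 = 168
s_5 = 368
t_5 = 48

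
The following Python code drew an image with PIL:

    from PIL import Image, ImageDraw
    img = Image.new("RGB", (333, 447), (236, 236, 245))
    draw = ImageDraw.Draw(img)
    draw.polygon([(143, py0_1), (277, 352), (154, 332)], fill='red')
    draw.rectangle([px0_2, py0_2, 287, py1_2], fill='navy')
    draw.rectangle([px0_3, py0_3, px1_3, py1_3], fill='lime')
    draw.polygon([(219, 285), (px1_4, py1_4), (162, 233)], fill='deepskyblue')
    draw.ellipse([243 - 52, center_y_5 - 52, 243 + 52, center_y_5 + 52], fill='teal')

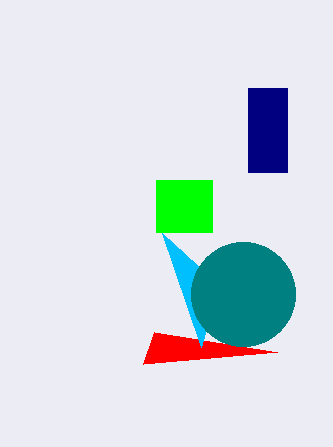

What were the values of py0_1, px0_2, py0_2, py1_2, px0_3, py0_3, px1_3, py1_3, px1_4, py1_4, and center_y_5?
py0_1 = 364, px0_2 = 248, py0_2 = 88, py1_2 = 172, px0_3 = 156, py0_3 = 180, px1_3 = 212, py1_3 = 232, px1_4 = 201, py1_4 = 347, center_y_5 = 294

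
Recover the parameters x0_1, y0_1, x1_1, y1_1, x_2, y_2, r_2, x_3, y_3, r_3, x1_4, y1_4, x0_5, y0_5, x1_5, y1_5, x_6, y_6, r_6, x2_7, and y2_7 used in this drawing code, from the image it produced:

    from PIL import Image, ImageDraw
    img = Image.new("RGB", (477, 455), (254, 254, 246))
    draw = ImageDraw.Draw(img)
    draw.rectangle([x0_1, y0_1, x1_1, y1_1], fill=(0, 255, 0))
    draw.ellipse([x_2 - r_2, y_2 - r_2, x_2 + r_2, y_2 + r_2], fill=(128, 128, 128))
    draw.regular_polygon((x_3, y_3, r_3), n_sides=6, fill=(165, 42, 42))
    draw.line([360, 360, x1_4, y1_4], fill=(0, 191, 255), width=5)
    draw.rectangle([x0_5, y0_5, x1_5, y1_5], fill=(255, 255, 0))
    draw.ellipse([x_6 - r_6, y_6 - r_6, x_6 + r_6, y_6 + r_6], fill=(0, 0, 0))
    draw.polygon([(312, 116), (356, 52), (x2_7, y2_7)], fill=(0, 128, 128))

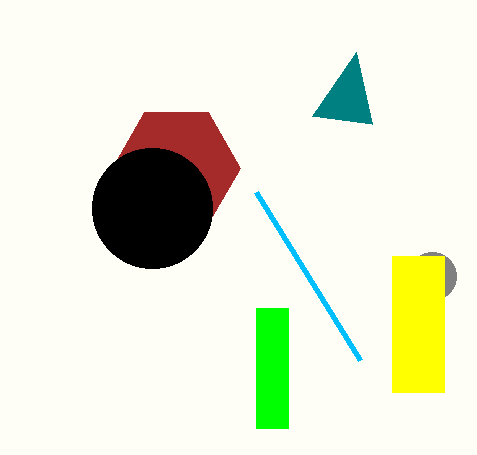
x0_1 = 256
y0_1 = 308
x1_1 = 288
y1_1 = 428
x_2 = 432
y_2 = 276
r_2 = 24
x_3 = 176
y_3 = 168
r_3 = 64
x1_4 = 256
y1_4 = 192
x0_5 = 392
y0_5 = 256
x1_5 = 444
y1_5 = 392
x_6 = 152
y_6 = 208
r_6 = 60
x2_7 = 372
y2_7 = 124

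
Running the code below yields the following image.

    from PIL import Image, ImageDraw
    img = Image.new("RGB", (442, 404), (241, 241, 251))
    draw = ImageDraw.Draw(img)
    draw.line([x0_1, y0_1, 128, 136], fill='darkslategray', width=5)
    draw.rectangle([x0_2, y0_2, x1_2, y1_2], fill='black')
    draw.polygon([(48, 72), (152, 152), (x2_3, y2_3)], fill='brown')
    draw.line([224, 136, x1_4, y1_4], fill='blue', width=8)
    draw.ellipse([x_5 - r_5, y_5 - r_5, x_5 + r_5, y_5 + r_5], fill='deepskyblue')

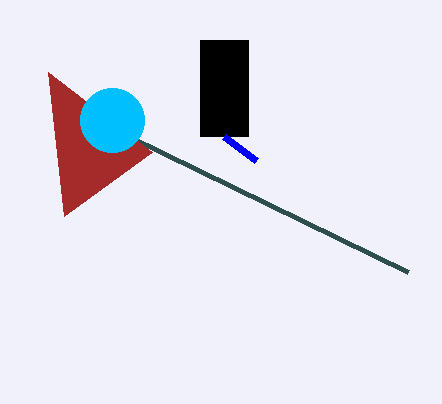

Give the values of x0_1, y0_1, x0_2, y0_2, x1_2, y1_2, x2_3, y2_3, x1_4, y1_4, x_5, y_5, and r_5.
x0_1 = 408, y0_1 = 272, x0_2 = 200, y0_2 = 40, x1_2 = 248, y1_2 = 136, x2_3 = 64, y2_3 = 216, x1_4 = 256, y1_4 = 160, x_5 = 112, y_5 = 120, r_5 = 32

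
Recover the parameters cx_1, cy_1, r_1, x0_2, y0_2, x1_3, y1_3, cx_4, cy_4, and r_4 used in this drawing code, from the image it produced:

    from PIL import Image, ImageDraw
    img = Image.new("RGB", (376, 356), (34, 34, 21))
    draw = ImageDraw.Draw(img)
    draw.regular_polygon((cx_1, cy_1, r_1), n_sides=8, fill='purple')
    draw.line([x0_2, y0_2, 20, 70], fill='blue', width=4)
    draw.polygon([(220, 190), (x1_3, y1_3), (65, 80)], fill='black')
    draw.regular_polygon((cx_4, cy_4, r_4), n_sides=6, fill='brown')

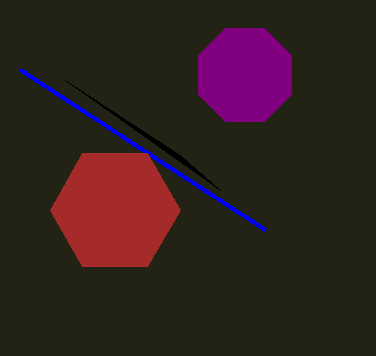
cx_1 = 245
cy_1 = 75
r_1 = 50
x0_2 = 265
y0_2 = 230
x1_3 = 180
y1_3 = 155
cx_4 = 115
cy_4 = 210
r_4 = 65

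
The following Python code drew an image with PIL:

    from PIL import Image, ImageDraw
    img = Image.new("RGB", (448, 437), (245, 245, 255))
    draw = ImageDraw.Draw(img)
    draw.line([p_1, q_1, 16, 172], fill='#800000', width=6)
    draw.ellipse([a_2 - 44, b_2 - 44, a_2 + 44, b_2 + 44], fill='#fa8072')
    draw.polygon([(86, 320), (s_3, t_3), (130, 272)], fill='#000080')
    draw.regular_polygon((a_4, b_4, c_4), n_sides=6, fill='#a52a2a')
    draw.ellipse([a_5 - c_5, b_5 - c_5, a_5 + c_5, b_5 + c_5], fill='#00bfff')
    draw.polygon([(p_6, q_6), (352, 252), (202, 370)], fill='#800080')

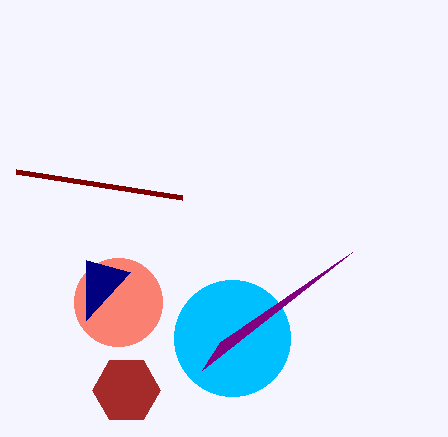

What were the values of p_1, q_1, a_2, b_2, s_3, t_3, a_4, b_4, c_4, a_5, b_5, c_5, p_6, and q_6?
p_1 = 182, q_1 = 198, a_2 = 118, b_2 = 302, s_3 = 86, t_3 = 260, a_4 = 126, b_4 = 390, c_4 = 34, a_5 = 232, b_5 = 338, c_5 = 58, p_6 = 220, q_6 = 342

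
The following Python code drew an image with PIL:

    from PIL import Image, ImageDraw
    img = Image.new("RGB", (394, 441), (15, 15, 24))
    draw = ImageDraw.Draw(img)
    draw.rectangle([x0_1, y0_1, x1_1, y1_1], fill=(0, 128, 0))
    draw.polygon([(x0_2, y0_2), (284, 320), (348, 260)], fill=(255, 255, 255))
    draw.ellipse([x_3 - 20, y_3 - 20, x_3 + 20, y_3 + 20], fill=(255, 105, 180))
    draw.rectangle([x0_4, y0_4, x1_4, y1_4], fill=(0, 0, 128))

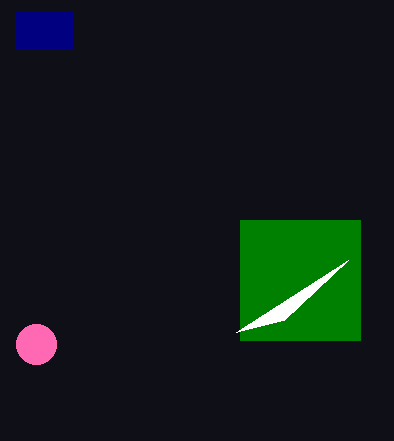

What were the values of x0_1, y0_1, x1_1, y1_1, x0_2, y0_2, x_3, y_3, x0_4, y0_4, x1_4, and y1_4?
x0_1 = 240; y0_1 = 220; x1_1 = 360; y1_1 = 340; x0_2 = 236; y0_2 = 332; x_3 = 36; y_3 = 344; x0_4 = 16; y0_4 = 12; x1_4 = 72; y1_4 = 48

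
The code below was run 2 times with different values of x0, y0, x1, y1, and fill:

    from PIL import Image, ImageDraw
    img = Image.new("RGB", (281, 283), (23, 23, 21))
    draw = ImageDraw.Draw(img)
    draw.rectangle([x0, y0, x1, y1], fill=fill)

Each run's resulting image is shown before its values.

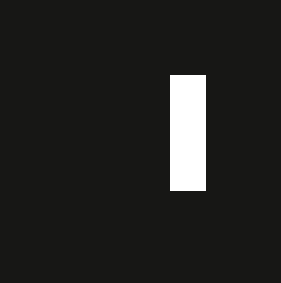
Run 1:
x0 = 170
y0 = 75
x1 = 205
y1 = 190
fill = 'white'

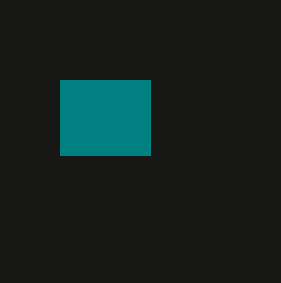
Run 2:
x0 = 60
y0 = 80
x1 = 150
y1 = 155
fill = 'teal'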